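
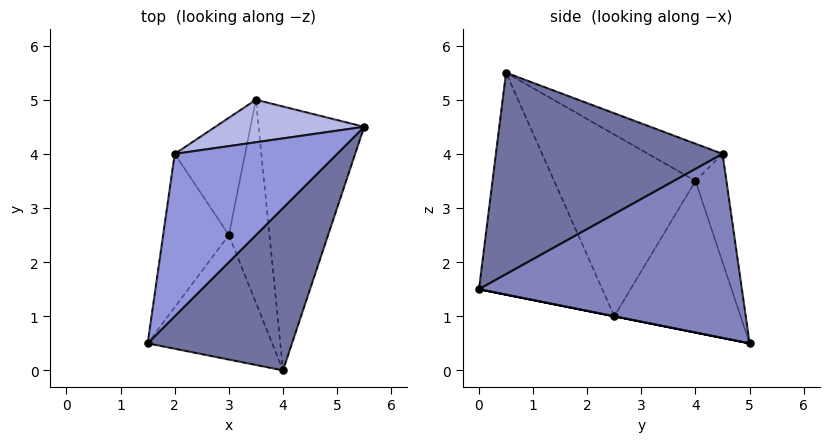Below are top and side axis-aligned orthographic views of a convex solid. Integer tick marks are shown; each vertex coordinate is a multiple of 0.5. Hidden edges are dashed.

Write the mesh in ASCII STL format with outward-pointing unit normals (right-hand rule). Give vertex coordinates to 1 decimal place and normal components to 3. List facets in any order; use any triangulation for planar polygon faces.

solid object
 facet normal 0.699 -0.511 0.501
  outer loop
   vertex 4.0 0.0 1.5
   vertex 5.5 4.5 4.0
   vertex 1.5 0.5 5.5
  endloop
 endfacet
 facet normal 0.867 -0.013 -0.497
  outer loop
   vertex 3.5 5.0 0.5
   vertex 5.5 4.5 4.0
   vertex 4.0 0.0 1.5
  endloop
 endfacet
 facet normal -0.192 0.507 0.840
  outer loop
   vertex 2.0 4.0 3.5
   vertex 1.5 0.5 5.5
   vertex 5.5 4.5 4.0
  endloop
 endfacet
 facet normal -0.170 0.957 0.234
  outer loop
   vertex 2.0 4.0 3.5
   vertex 5.5 4.5 4.0
   vertex 3.5 5.0 0.5
  endloop
 endfacet
 facet normal -0.796 -0.408 -0.447
  outer loop
   vertex 3.0 2.5 1.0
   vertex 4.0 0.0 1.5
   vertex 1.5 0.5 5.5
  endloop
 endfacet
 facet normal 0.000 -0.196 -0.981
  outer loop
   vertex 3.0 2.5 1.0
   vertex 3.5 5.0 0.5
   vertex 4.0 0.0 1.5
  endloop
 endfacet
 facet normal -0.939 -0.060 -0.340
  outer loop
   vertex 3.0 2.5 1.0
   vertex 1.5 0.5 5.5
   vertex 2.0 4.0 3.5
  endloop
 endfacet
 facet normal -0.903 0.097 -0.419
  outer loop
   vertex 3.0 2.5 1.0
   vertex 2.0 4.0 3.5
   vertex 3.5 5.0 0.5
  endloop
 endfacet
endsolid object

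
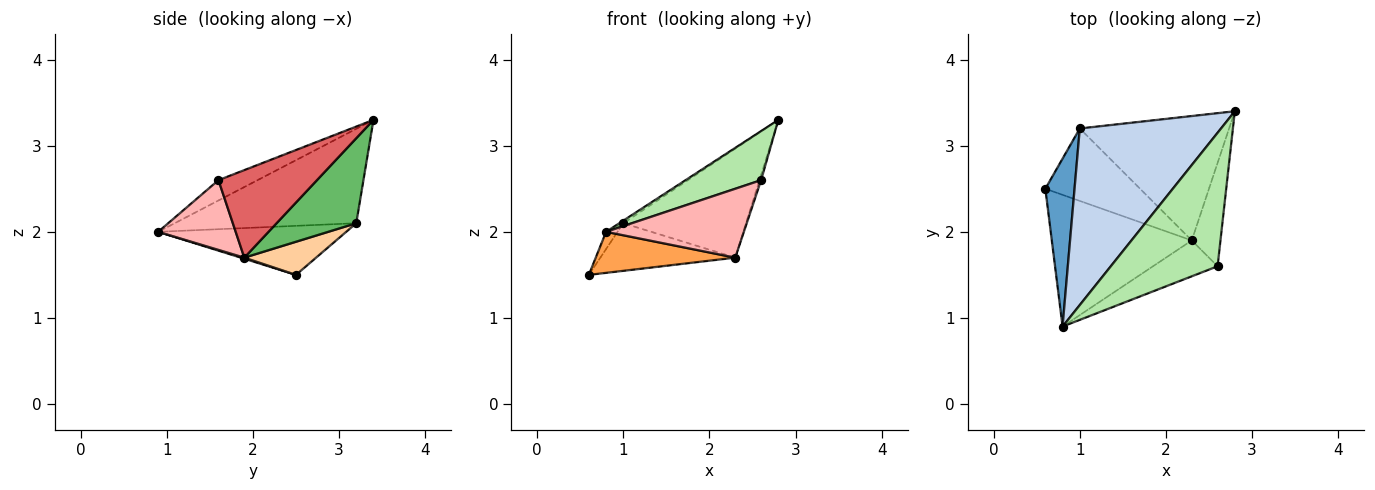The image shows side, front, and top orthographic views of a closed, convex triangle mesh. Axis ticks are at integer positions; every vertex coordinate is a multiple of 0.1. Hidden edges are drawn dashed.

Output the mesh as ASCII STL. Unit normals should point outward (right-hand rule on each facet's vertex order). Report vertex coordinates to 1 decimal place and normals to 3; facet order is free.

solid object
 facet normal -0.858 0.052 0.511
  outer loop
   vertex 1.0 3.2 2.1
   vertex 0.6 2.5 1.5
   vertex 0.8 0.9 2.0
  endloop
 endfacet
 facet normal -0.556 0.012 0.831
  outer loop
   vertex 1.0 3.2 2.1
   vertex 0.8 0.9 2.0
   vertex 2.8 3.4 3.3
  endloop
 endfacet
 facet normal 0.007 -0.297 -0.955
  outer loop
   vertex 2.3 1.9 1.7
   vertex 0.8 0.9 2.0
   vertex 0.6 2.5 1.5
  endloop
 endfacet
 facet normal 0.280 0.527 -0.802
  outer loop
   vertex 2.3 1.9 1.7
   vertex 0.6 2.5 1.5
   vertex 1.0 3.2 2.1
  endloop
 endfacet
 facet normal 0.393 0.606 -0.691
  outer loop
   vertex 2.3 1.9 1.7
   vertex 1.0 3.2 2.1
   vertex 2.8 3.4 3.3
  endloop
 endfacet
 facet normal -0.176 -0.340 0.924
  outer loop
   vertex 2.6 1.6 2.6
   vertex 2.8 3.4 3.3
   vertex 0.8 0.9 2.0
  endloop
 endfacet
 facet normal 0.950 0.016 -0.312
  outer loop
   vertex 2.6 1.6 2.6
   vertex 2.3 1.9 1.7
   vertex 2.8 3.4 3.3
  endloop
 endfacet
 facet normal 0.446 -0.794 -0.413
  outer loop
   vertex 2.6 1.6 2.6
   vertex 0.8 0.9 2.0
   vertex 2.3 1.9 1.7
  endloop
 endfacet
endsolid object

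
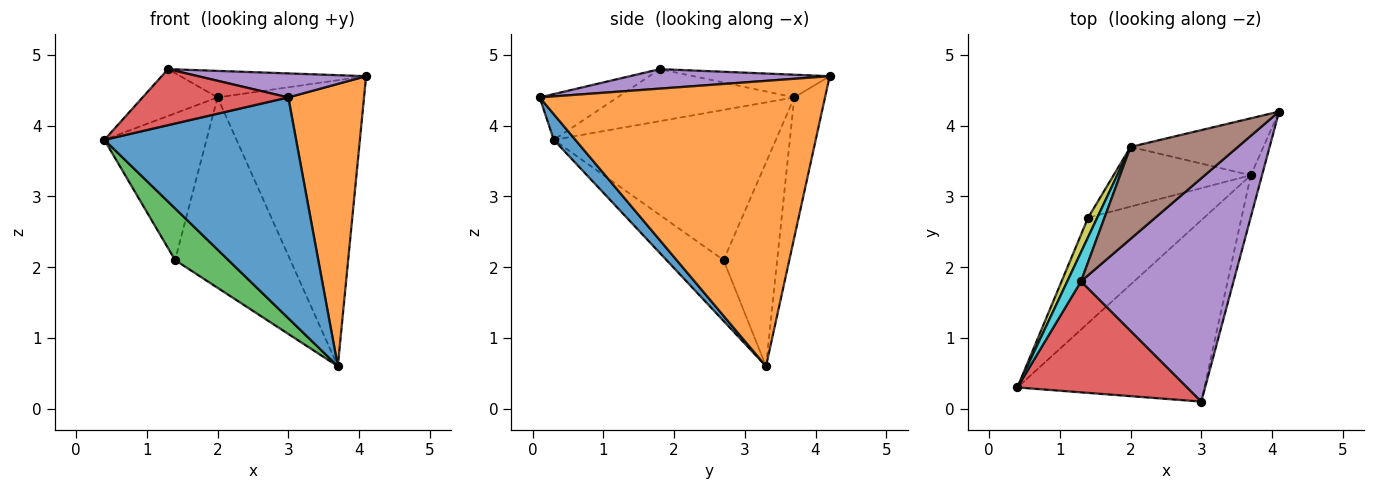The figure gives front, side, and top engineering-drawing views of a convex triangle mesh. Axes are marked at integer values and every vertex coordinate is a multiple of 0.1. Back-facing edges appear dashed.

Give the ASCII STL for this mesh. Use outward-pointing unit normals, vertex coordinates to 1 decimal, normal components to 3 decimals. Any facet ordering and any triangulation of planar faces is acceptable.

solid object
 facet normal 0.087 -0.770 -0.632
  outer loop
   vertex 3.7 3.3 0.6
   vertex 3.0 0.1 4.4
   vertex 0.4 0.3 3.8
  endloop
 endfacet
 facet normal 0.966 -0.256 -0.038
  outer loop
   vertex 3.7 3.3 0.6
   vertex 4.1 4.2 4.7
   vertex 3.0 0.1 4.4
  endloop
 endfacet
 facet normal -0.426 -0.398 -0.812
  outer loop
   vertex 1.4 2.7 2.1
   vertex 3.7 3.3 0.6
   vertex 0.4 0.3 3.8
  endloop
 endfacet
 facet normal -0.234 -0.438 0.868
  outer loop
   vertex 1.3 1.8 4.8
   vertex 0.4 0.3 3.8
   vertex 3.0 0.1 4.4
  endloop
 endfacet
 facet normal 0.126 -0.106 0.986
  outer loop
   vertex 1.3 1.8 4.8
   vertex 3.0 0.1 4.4
   vertex 4.1 4.2 4.7
  endloop
 endfacet
 facet normal -0.199 0.272 0.942
  outer loop
   vertex 2.0 3.7 4.4
   vertex 1.3 1.8 4.8
   vertex 4.1 4.2 4.7
  endloop
 endfacet
 facet normal -0.201 0.961 -0.191
  outer loop
   vertex 2.0 3.7 4.4
   vertex 4.1 4.2 4.7
   vertex 3.7 3.3 0.6
  endloop
 endfacet
 facet normal -0.406 0.872 -0.273
  outer loop
   vertex 2.0 3.7 4.4
   vertex 3.7 3.3 0.6
   vertex 1.4 2.7 2.1
  endloop
 endfacet
 facet normal -0.907 0.417 0.055
  outer loop
   vertex 2.0 3.7 4.4
   vertex 1.4 2.7 2.1
   vertex 0.4 0.3 3.8
  endloop
 endfacet
 facet normal -0.895 0.379 0.236
  outer loop
   vertex 2.0 3.7 4.4
   vertex 0.4 0.3 3.8
   vertex 1.3 1.8 4.8
  endloop
 endfacet
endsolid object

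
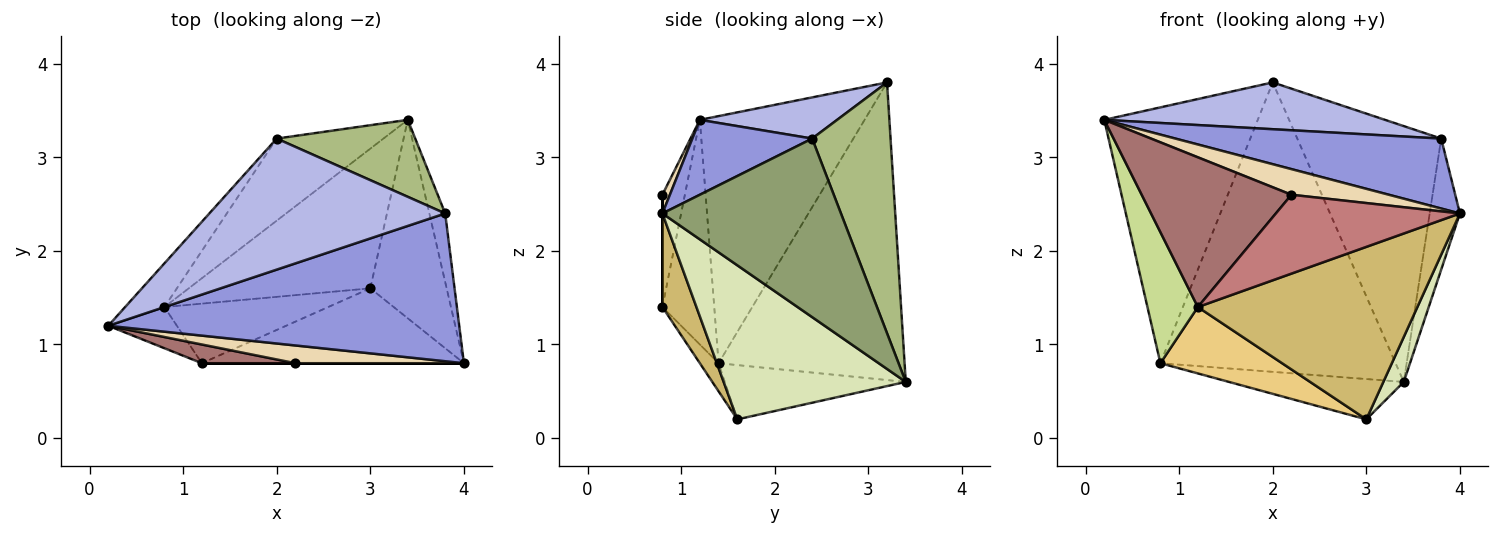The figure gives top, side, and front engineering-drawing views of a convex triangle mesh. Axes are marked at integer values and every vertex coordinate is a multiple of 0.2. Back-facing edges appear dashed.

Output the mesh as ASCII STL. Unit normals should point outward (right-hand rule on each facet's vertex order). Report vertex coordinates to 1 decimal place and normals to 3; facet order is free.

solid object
 facet normal -0.727 0.677 -0.116
  outer loop
   vertex 0.8 1.4 0.8
   vertex 0.2 1.2 3.4
   vertex 2.0 3.2 3.8
  endloop
 endfacet
 facet normal -0.606 0.766 -0.217
  outer loop
   vertex 0.8 1.4 0.8
   vertex 2.0 3.2 3.8
   vertex 3.4 3.4 0.6
  endloop
 endfacet
 facet normal 0.189 -0.420 0.888
  outer loop
   vertex 3.8 2.4 3.2
   vertex 0.2 1.2 3.4
   vertex 4.0 0.8 2.4
  endloop
 endfacet
 facet normal 0.162 -0.332 0.929
  outer loop
   vertex 3.8 2.4 3.2
   vertex 2.0 3.2 3.8
   vertex 0.2 1.2 3.4
  endloop
 endfacet
 facet normal 0.982 0.166 -0.087
  outer loop
   vertex 3.8 2.4 3.2
   vertex 4.0 0.8 2.4
   vertex 3.4 3.4 0.6
  endloop
 endfacet
 facet normal 0.462 0.849 0.255
  outer loop
   vertex 3.8 2.4 3.2
   vertex 3.4 3.4 0.6
   vertex 2.0 3.2 3.8
  endloop
 endfacet
 facet normal -0.700 -0.681 -0.214
  outer loop
   vertex 1.2 0.8 1.4
   vertex 0.2 1.2 3.4
   vertex 0.8 1.4 0.8
  endloop
 endfacet
 facet normal 0.892 -0.100 -0.442
  outer loop
   vertex 3.0 1.6 0.2
   vertex 3.4 3.4 0.6
   vertex 4.0 0.8 2.4
  endloop
 endfacet
 facet normal -0.276 0.267 -0.923
  outer loop
   vertex 3.0 1.6 0.2
   vertex 0.8 1.4 0.8
   vertex 3.4 3.4 0.6
  endloop
 endfacet
 facet normal 0.141 -0.908 -0.394
  outer loop
   vertex 3.0 1.6 0.2
   vertex 4.0 0.8 2.4
   vertex 1.2 0.8 1.4
  endloop
 endfacet
 facet normal -0.114 -0.739 -0.664
  outer loop
   vertex 3.0 1.6 0.2
   vertex 1.2 0.8 1.4
   vertex 0.8 1.4 0.8
  endloop
 endfacet
 facet normal 0.063 -0.821 0.568
  outer loop
   vertex 2.2 0.8 2.6
   vertex 4.0 0.8 2.4
   vertex 0.2 1.2 3.4
  endloop
 endfacet
 facet normal -0.147 -0.981 0.123
  outer loop
   vertex 2.2 0.8 2.6
   vertex 0.2 1.2 3.4
   vertex 1.2 0.8 1.4
  endloop
 endfacet
 facet normal 0.000 -1.000 0.000
  outer loop
   vertex 2.2 0.8 2.6
   vertex 1.2 0.8 1.4
   vertex 4.0 0.8 2.4
  endloop
 endfacet
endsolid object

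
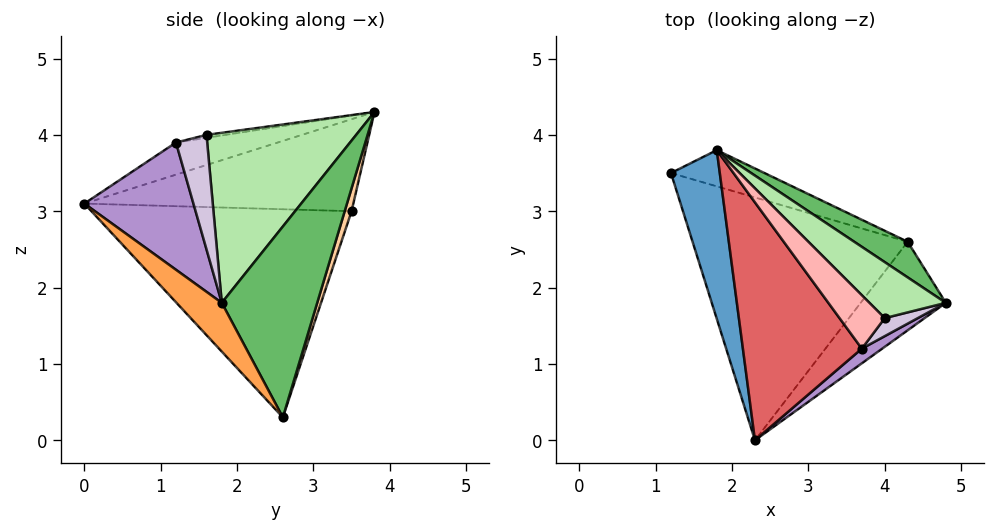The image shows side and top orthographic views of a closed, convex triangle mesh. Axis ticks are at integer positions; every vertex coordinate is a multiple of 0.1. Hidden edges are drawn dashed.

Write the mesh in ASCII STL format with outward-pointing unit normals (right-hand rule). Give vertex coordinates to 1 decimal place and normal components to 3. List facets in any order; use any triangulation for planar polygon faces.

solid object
 facet normal -0.854 -0.255 0.453
  outer loop
   vertex 1.8 3.8 4.3
   vertex 1.2 3.5 3.0
   vertex 2.3 0.0 3.1
  endloop
 endfacet
 facet normal -0.676 -0.233 -0.699
  outer loop
   vertex 4.3 2.6 0.3
   vertex 2.3 0.0 3.1
   vertex 1.2 3.5 3.0
  endloop
 endfacet
 facet normal 0.300 -0.796 -0.525
  outer loop
   vertex 4.3 2.6 0.3
   vertex 4.8 1.8 1.8
   vertex 2.3 0.0 3.1
  endloop
 endfacet
 facet normal 0.062 0.966 -0.251
  outer loop
   vertex 4.3 2.6 0.3
   vertex 1.2 3.5 3.0
   vertex 1.8 3.8 4.3
  endloop
 endfacet
 facet normal 0.645 0.742 0.181
  outer loop
   vertex 4.3 2.6 0.3
   vertex 1.8 3.8 4.3
   vertex 4.8 1.8 1.8
  endloop
 endfacet
 facet normal 0.693 0.650 0.311
  outer loop
   vertex 4.0 1.6 4.0
   vertex 4.8 1.8 1.8
   vertex 1.8 3.8 4.3
  endloop
 endfacet
 facet normal -0.247 -0.321 0.914
  outer loop
   vertex 3.7 1.2 3.9
   vertex 1.8 3.8 4.3
   vertex 2.3 0.0 3.1
  endloop
 endfacet
 facet normal -0.064 -0.197 0.978
  outer loop
   vertex 3.7 1.2 3.9
   vertex 4.0 1.6 4.0
   vertex 1.8 3.8 4.3
  endloop
 endfacet
 facet normal 0.615 -0.783 0.098
  outer loop
   vertex 3.7 1.2 3.9
   vertex 2.3 0.0 3.1
   vertex 4.8 1.8 1.8
  endloop
 endfacet
 facet normal 0.754 -0.620 0.218
  outer loop
   vertex 3.7 1.2 3.9
   vertex 4.8 1.8 1.8
   vertex 4.0 1.6 4.0
  endloop
 endfacet
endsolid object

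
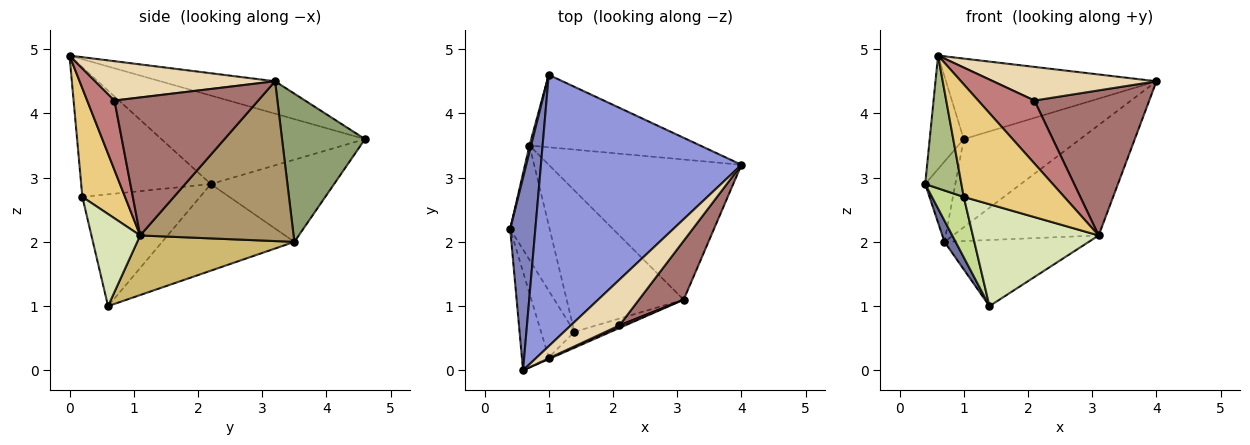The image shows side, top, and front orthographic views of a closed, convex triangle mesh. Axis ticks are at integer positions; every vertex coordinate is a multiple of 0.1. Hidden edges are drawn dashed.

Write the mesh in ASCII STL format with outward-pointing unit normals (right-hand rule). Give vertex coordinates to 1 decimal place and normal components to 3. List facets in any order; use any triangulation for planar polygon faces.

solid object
 facet normal -0.907 -0.077 -0.413
  outer loop
   vertex 0.7 3.5 2.0
   vertex 1.4 0.6 1.0
   vertex 0.4 2.2 2.9
  endloop
 endfacet
 facet normal -0.950 0.159 0.270
  outer loop
   vertex 1.0 4.6 3.6
   vertex 0.4 2.2 2.9
   vertex 0.6 0.0 4.9
  endloop
 endfacet
 facet normal -0.153 0.281 0.947
  outer loop
   vertex 1.0 4.6 3.6
   vertex 0.6 0.0 4.9
   vertex 4.0 3.2 4.5
  endloop
 endfacet
 facet normal -0.971 0.237 0.019
  outer loop
   vertex 1.0 4.6 3.6
   vertex 0.7 3.5 2.0
   vertex 0.4 2.2 2.9
  endloop
 endfacet
 facet normal 0.483 0.677 -0.556
  outer loop
   vertex 1.0 4.6 3.6
   vertex 4.0 3.2 4.5
   vertex 0.7 3.5 2.0
  endloop
 endfacet
 facet normal -0.945 -0.264 -0.196
  outer loop
   vertex 1.0 0.2 2.7
   vertex 0.6 0.0 4.9
   vertex 0.4 2.2 2.9
  endloop
 endfacet
 facet normal -0.928 -0.251 -0.277
  outer loop
   vertex 1.0 0.2 2.7
   vertex 0.4 2.2 2.9
   vertex 1.4 0.6 1.0
  endloop
 endfacet
 facet normal 0.358 -0.924 -0.133
  outer loop
   vertex 3.1 1.1 2.1
   vertex 1.0 0.2 2.7
   vertex 1.4 0.6 1.0
  endloop
 endfacet
 facet normal 0.546 0.518 -0.658
  outer loop
   vertex 3.1 1.1 2.1
   vertex 0.7 3.5 2.0
   vertex 4.0 3.2 4.5
  endloop
 endfacet
 facet normal 0.419 0.385 -0.822
  outer loop
   vertex 3.1 1.1 2.1
   vertex 1.4 0.6 1.0
   vertex 0.7 3.5 2.0
  endloop
 endfacet
 facet normal 0.391 -0.920 -0.013
  outer loop
   vertex 3.1 1.1 2.1
   vertex 0.6 0.0 4.9
   vertex 1.0 0.2 2.7
  endloop
 endfacet
 facet normal 0.546 -0.496 0.675
  outer loop
   vertex 2.1 0.7 4.2
   vertex 4.0 3.2 4.5
   vertex 0.6 0.0 4.9
  endloop
 endfacet
 facet normal 0.757 -0.605 0.245
  outer loop
   vertex 2.1 0.7 4.2
   vertex 3.1 1.1 2.1
   vertex 4.0 3.2 4.5
  endloop
 endfacet
 facet normal 0.437 -0.899 0.037
  outer loop
   vertex 2.1 0.7 4.2
   vertex 0.6 0.0 4.9
   vertex 3.1 1.1 2.1
  endloop
 endfacet
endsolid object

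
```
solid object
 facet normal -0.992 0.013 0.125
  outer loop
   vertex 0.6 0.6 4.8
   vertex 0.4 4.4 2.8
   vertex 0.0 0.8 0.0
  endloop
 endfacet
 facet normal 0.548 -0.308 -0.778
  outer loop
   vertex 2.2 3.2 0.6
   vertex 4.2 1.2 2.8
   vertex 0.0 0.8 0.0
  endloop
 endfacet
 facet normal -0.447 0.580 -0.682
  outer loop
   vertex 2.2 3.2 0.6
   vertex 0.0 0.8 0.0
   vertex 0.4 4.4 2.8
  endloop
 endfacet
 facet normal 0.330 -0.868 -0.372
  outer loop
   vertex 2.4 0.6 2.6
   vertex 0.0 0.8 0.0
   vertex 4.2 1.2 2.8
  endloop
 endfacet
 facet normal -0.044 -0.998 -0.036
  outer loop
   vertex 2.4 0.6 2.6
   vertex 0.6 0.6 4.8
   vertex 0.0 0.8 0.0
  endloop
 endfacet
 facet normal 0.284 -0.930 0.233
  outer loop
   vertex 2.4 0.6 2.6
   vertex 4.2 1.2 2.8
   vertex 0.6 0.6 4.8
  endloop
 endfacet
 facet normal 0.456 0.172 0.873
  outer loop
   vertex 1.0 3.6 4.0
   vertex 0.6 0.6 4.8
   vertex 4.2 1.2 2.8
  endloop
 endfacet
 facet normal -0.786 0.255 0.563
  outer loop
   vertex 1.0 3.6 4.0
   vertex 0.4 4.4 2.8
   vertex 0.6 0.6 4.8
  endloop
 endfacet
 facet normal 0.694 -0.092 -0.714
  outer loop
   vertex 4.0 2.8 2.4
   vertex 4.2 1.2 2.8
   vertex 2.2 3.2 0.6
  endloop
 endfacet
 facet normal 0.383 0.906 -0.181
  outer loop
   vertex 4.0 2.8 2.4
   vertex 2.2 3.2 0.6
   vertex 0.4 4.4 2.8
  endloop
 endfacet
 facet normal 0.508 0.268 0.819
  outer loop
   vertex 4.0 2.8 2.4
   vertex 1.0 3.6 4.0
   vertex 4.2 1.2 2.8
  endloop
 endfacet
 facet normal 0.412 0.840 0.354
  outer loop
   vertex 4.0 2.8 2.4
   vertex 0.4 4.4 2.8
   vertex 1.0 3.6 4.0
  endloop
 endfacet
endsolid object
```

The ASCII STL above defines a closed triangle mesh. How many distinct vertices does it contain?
8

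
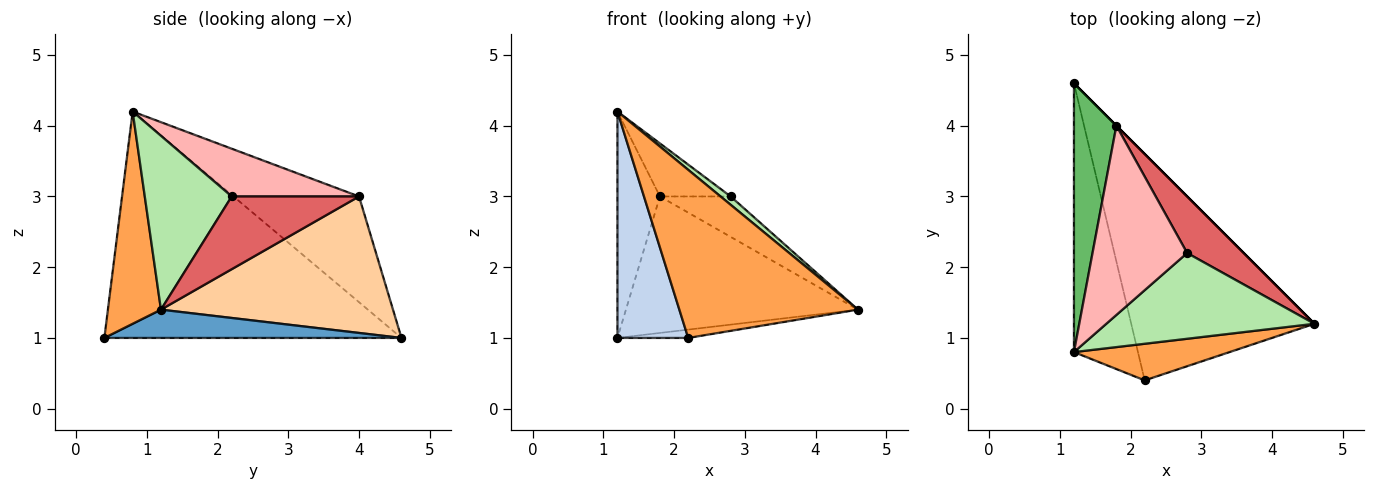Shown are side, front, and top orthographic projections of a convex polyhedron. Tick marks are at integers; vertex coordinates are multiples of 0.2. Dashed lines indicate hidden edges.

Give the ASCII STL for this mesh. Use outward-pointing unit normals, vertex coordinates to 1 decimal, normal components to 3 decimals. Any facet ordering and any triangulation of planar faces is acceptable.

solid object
 facet normal 0.153 0.036 -0.988
  outer loop
   vertex 2.2 0.4 1.0
   vertex 1.2 4.6 1.0
   vertex 4.6 1.2 1.4
  endloop
 endfacet
 facet normal -0.938 -0.223 -0.265
  outer loop
   vertex 2.2 0.4 1.0
   vertex 1.2 0.8 4.2
   vertex 1.2 4.6 1.0
  endloop
 endfacet
 facet normal 0.279 -0.938 0.204
  outer loop
   vertex 2.2 0.4 1.0
   vertex 4.6 1.2 1.4
   vertex 1.2 0.8 4.2
  endloop
 endfacet
 facet normal 0.707 0.707 0.000
  outer loop
   vertex 1.8 4.0 3.0
   vertex 4.6 1.2 1.4
   vertex 1.2 4.6 1.0
  endloop
 endfacet
 facet normal -0.885 0.299 0.355
  outer loop
   vertex 1.8 4.0 3.0
   vertex 1.2 4.6 1.0
   vertex 1.2 0.8 4.2
  endloop
 endfacet
 facet normal 0.639 -0.074 0.765
  outer loop
   vertex 2.8 2.2 3.0
   vertex 1.2 0.8 4.2
   vertex 4.6 1.2 1.4
  endloop
 endfacet
 facet normal 0.723 0.402 0.562
  outer loop
   vertex 2.8 2.2 3.0
   vertex 4.6 1.2 1.4
   vertex 1.8 4.0 3.0
  endloop
 endfacet
 facet normal 0.437 0.243 0.866
  outer loop
   vertex 2.8 2.2 3.0
   vertex 1.8 4.0 3.0
   vertex 1.2 0.8 4.2
  endloop
 endfacet
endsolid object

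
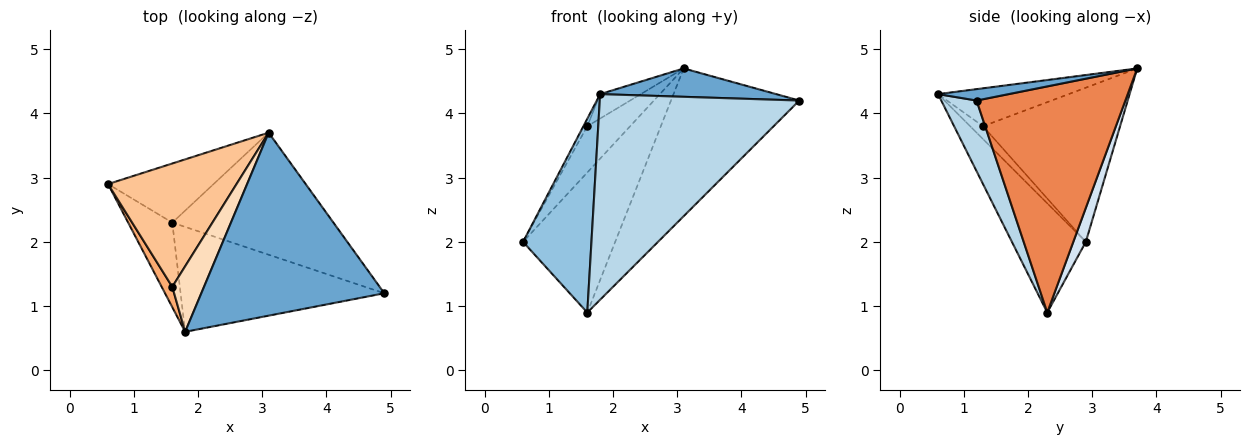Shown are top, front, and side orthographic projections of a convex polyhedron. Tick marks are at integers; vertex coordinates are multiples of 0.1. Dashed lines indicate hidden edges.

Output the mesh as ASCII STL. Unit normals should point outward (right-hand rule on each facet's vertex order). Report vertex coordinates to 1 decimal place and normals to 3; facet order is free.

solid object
 facet normal 0.061 -0.153 0.986
  outer loop
   vertex 3.1 3.7 4.7
   vertex 1.8 0.6 4.3
   vertex 4.9 1.2 4.2
  endloop
 endfacet
 facet normal -0.704 -0.651 -0.284
  outer loop
   vertex 1.6 2.3 0.9
   vertex 1.8 0.6 4.3
   vertex 0.6 2.9 2.0
  endloop
 endfacet
 facet normal 0.156 -0.880 -0.449
  outer loop
   vertex 1.6 2.3 0.9
   vertex 4.9 1.2 4.2
   vertex 1.8 0.6 4.3
  endloop
 endfacet
 facet normal 0.124 0.914 -0.386
  outer loop
   vertex 1.6 2.3 0.9
   vertex 0.6 2.9 2.0
   vertex 3.1 3.7 4.7
  endloop
 endfacet
 facet normal 0.666 0.575 -0.475
  outer loop
   vertex 1.6 2.3 0.9
   vertex 3.1 3.7 4.7
   vertex 4.9 1.2 4.2
  endloop
 endfacet
 facet normal -0.751 0.228 0.620
  outer loop
   vertex 1.6 1.3 3.8
   vertex 0.6 2.9 2.0
   vertex 1.8 0.6 4.3
  endloop
 endfacet
 facet normal -0.747 0.233 0.622
  outer loop
   vertex 1.6 1.3 3.8
   vertex 3.1 3.7 4.7
   vertex 0.6 2.9 2.0
  endloop
 endfacet
 facet normal -0.746 0.232 0.624
  outer loop
   vertex 1.6 1.3 3.8
   vertex 1.8 0.6 4.3
   vertex 3.1 3.7 4.7
  endloop
 endfacet
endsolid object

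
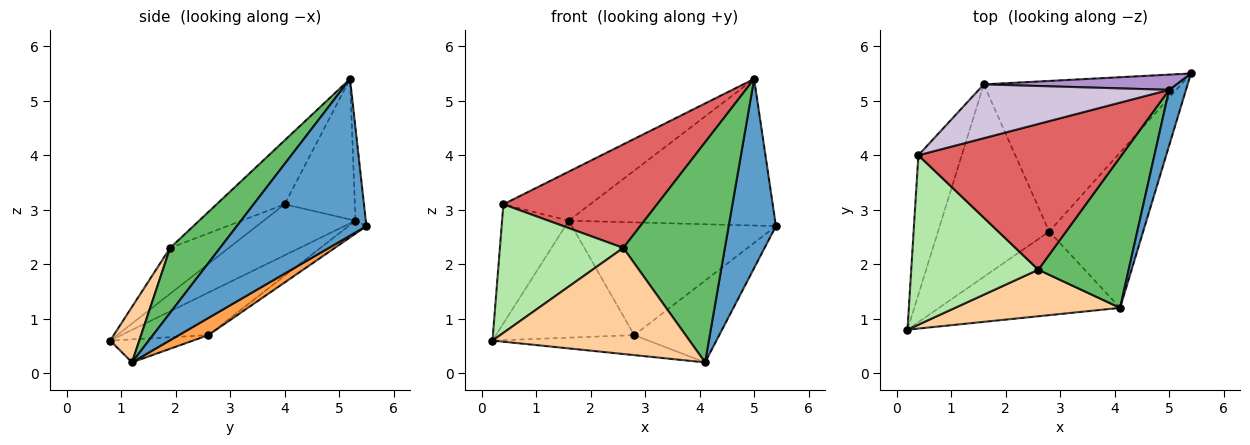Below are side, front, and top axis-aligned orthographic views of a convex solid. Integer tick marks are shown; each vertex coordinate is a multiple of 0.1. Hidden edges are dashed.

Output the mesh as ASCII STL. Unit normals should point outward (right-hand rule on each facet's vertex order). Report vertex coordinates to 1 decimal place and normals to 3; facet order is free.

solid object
 facet normal 0.935 -0.341 0.101
  outer loop
   vertex 5.0 5.2 5.4
   vertex 4.1 1.2 0.2
   vertex 5.4 5.5 2.7
  endloop
 endfacet
 facet normal -0.123 0.231 -0.965
  outer loop
   vertex 2.8 2.6 0.7
   vertex 4.1 1.2 0.2
   vertex 0.2 0.8 0.6
  endloop
 endfacet
 facet normal 0.159 0.460 -0.874
  outer loop
   vertex 2.8 2.6 0.7
   vertex 5.4 5.5 2.7
   vertex 4.1 1.2 0.2
  endloop
 endfacet
 facet normal 0.134 -0.907 0.398
  outer loop
   vertex 2.6 1.9 2.3
   vertex 0.2 0.8 0.6
   vertex 4.1 1.2 0.2
  endloop
 endfacet
 facet normal 0.376 -0.765 0.523
  outer loop
   vertex 2.6 1.9 2.3
   vertex 4.1 1.2 0.2
   vertex 5.0 5.2 5.4
  endloop
 endfacet
 facet normal -0.276 -0.581 0.766
  outer loop
   vertex 2.6 1.9 2.3
   vertex 0.4 4.0 3.1
   vertex 0.2 0.8 0.6
  endloop
 endfacet
 facet normal -0.248 -0.561 0.790
  outer loop
   vertex 2.6 1.9 2.3
   vertex 5.0 5.2 5.4
   vertex 0.4 4.0 3.1
  endloop
 endfacet
 facet normal -0.053 0.598 -0.799
  outer loop
   vertex 1.6 5.3 2.8
   vertex 5.4 5.5 2.7
   vertex 2.8 2.6 0.7
  endloop
 endfacet
 facet normal -0.050 0.993 0.103
  outer loop
   vertex 1.6 5.3 2.8
   vertex 5.0 5.2 5.4
   vertex 5.4 5.5 2.7
  endloop
 endfacet
 facet normal -0.479 0.592 0.649
  outer loop
   vertex 1.6 5.3 2.8
   vertex 0.4 4.0 3.1
   vertex 5.0 5.2 5.4
  endloop
 endfacet
 facet normal -0.666 0.484 -0.567
  outer loop
   vertex 1.6 5.3 2.8
   vertex 0.2 0.8 0.6
   vertex 0.4 4.0 3.1
  endloop
 endfacet
 facet normal -0.311 0.494 -0.812
  outer loop
   vertex 1.6 5.3 2.8
   vertex 2.8 2.6 0.7
   vertex 0.2 0.8 0.6
  endloop
 endfacet
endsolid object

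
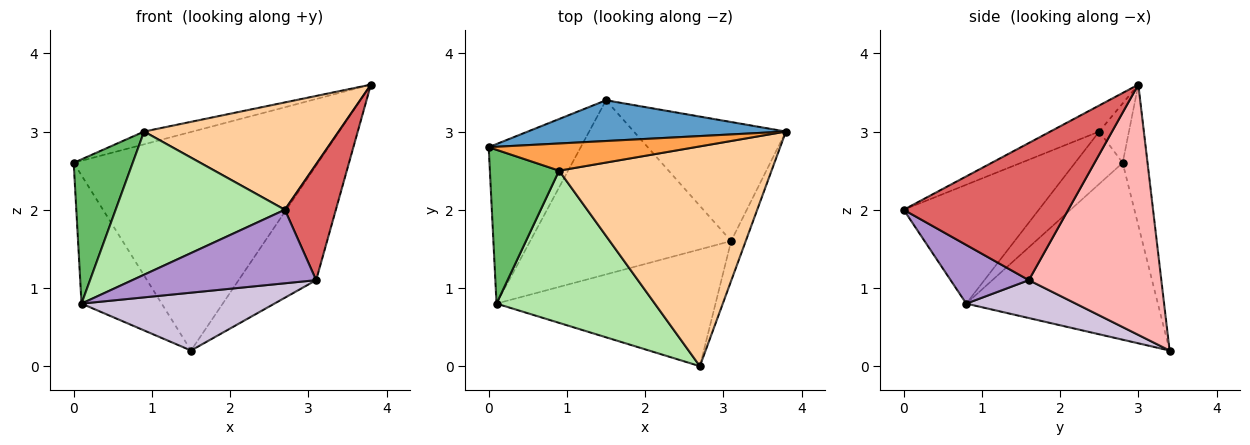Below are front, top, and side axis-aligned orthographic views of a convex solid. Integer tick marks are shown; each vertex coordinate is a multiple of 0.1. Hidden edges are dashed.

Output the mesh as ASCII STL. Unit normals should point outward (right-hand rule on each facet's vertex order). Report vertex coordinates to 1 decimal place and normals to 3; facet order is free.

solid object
 facet normal -0.099 0.978 0.182
  outer loop
   vertex 1.5 3.4 0.2
   vertex 0.0 2.8 2.6
   vertex 3.8 3.0 3.6
  endloop
 endfacet
 facet normal -0.832 0.348 -0.433
  outer loop
   vertex 0.1 0.8 0.8
   vertex 0.0 2.8 2.6
   vertex 1.5 3.4 0.2
  endloop
 endfacet
 facet normal -0.252 0.411 0.876
  outer loop
   vertex 0.9 2.5 3.0
   vertex 3.8 3.0 3.6
   vertex 0.0 2.8 2.6
  endloop
 endfacet
 facet normal -0.110 -0.436 0.893
  outer loop
   vertex 0.9 2.5 3.0
   vertex 2.7 0.0 2.0
   vertex 3.8 3.0 3.6
  endloop
 endfacet
 facet normal -0.483 -0.599 0.639
  outer loop
   vertex 0.9 2.5 3.0
   vertex 0.0 2.8 2.6
   vertex 0.1 0.8 0.8
  endloop
 endfacet
 facet normal -0.480 -0.601 0.639
  outer loop
   vertex 0.9 2.5 3.0
   vertex 0.1 0.8 0.8
   vertex 2.7 0.0 2.0
  endloop
 endfacet
 facet normal 0.950 -0.294 -0.101
  outer loop
   vertex 3.1 1.6 1.1
   vertex 3.8 3.0 3.6
   vertex 2.7 0.0 2.0
  endloop
 endfacet
 facet normal 0.764 0.447 -0.464
  outer loop
   vertex 3.1 1.6 1.1
   vertex 1.5 3.4 0.2
   vertex 3.8 3.0 3.6
  endloop
 endfacet
 facet normal 0.221 -0.520 -0.825
  outer loop
   vertex 3.1 1.6 1.1
   vertex 2.7 0.0 2.0
   vertex 0.1 0.8 0.8
  endloop
 endfacet
 facet normal 0.176 -0.310 -0.934
  outer loop
   vertex 3.1 1.6 1.1
   vertex 0.1 0.8 0.8
   vertex 1.5 3.4 0.2
  endloop
 endfacet
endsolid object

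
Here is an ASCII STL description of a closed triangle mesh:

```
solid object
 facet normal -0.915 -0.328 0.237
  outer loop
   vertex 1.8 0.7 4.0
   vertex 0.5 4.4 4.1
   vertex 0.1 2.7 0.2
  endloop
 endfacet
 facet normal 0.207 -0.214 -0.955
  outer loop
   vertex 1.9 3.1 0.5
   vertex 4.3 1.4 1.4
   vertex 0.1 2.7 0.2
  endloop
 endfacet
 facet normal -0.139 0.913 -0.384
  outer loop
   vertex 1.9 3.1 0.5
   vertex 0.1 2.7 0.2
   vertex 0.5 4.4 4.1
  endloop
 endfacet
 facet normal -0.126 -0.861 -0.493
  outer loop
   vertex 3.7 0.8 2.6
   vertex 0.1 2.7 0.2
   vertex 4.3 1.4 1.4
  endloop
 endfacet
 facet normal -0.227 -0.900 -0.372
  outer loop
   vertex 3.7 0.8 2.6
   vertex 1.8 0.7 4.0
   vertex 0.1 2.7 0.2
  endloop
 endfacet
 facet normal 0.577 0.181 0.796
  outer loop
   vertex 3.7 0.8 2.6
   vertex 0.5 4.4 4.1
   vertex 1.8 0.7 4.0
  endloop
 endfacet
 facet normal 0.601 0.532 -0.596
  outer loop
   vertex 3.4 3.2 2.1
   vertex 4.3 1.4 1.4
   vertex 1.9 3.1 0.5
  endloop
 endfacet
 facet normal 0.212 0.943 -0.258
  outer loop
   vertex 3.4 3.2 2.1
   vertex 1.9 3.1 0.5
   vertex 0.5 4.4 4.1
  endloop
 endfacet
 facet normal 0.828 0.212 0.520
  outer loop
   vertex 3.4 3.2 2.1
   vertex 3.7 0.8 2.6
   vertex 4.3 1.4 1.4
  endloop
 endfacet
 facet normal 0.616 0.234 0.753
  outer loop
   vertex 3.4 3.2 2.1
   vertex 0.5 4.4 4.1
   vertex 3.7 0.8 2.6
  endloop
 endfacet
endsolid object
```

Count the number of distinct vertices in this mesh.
7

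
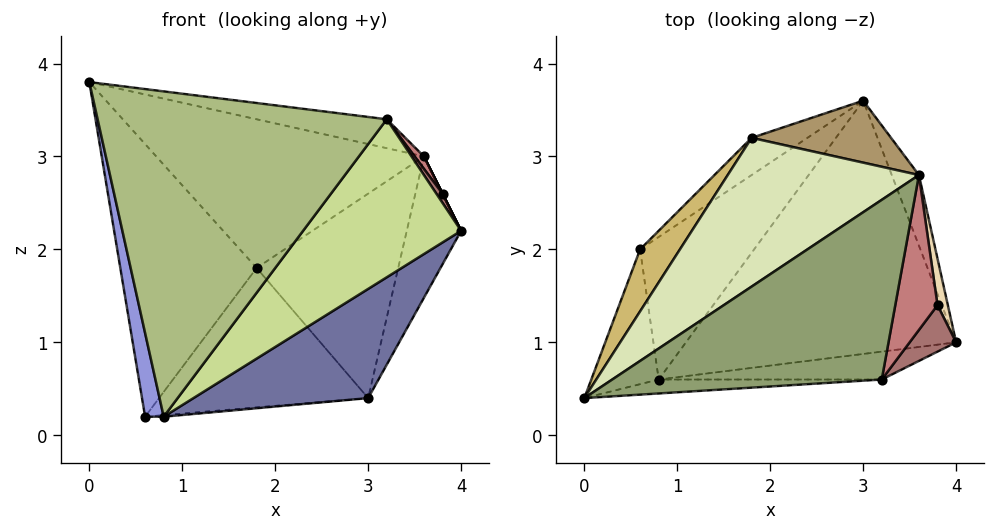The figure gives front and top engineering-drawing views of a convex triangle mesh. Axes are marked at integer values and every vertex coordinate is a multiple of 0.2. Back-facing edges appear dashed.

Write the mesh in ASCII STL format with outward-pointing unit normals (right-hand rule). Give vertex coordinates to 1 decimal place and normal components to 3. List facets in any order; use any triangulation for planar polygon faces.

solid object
 facet normal 0.529 -0.336 -0.779
  outer loop
   vertex 0.8 0.6 0.2
   vertex 3.0 3.6 0.4
   vertex 4.0 1.0 2.2
  endloop
 endfacet
 facet normal 0.953 0.272 -0.136
  outer loop
   vertex 3.6 2.8 3.0
   vertex 4.0 1.0 2.2
   vertex 3.0 3.6 0.4
  endloop
 endfacet
 facet normal -0.965 -0.138 -0.222
  outer loop
   vertex 0.6 2.0 0.2
   vertex 0.8 0.6 0.2
   vertex 0.0 0.4 3.8
  endloop
 endfacet
 facet normal 0.076 0.011 -0.997
  outer loop
   vertex 0.6 2.0 0.2
   vertex 3.0 3.6 0.4
   vertex 0.8 0.6 0.2
  endloop
 endfacet
 facet normal 0.113 0.158 0.981
  outer loop
   vertex 3.2 0.6 3.4
   vertex 3.6 2.8 3.0
   vertex 0.0 0.4 3.8
  endloop
 endfacet
 facet normal 0.057 -0.997 -0.043
  outer loop
   vertex 3.2 0.6 3.4
   vertex 0.0 0.4 3.8
   vertex 0.8 0.6 0.2
  endloop
 endfacet
 facet normal 0.226 -0.959 -0.169
  outer loop
   vertex 3.2 0.6 3.4
   vertex 0.8 0.6 0.2
   vertex 4.0 1.0 2.2
  endloop
 endfacet
 facet normal -0.300 0.675 0.675
  outer loop
   vertex 1.8 3.2 1.8
   vertex 0.0 0.4 3.8
   vertex 3.6 2.8 3.0
  endloop
 endfacet
 facet normal 0.019 0.957 0.290
  outer loop
   vertex 1.8 3.2 1.8
   vertex 3.6 2.8 3.0
   vertex 3.0 3.6 0.4
  endloop
 endfacet
 facet normal -0.786 0.603 0.137
  outer loop
   vertex 1.8 3.2 1.8
   vertex 0.6 2.0 0.2
   vertex 0.0 0.4 3.8
  endloop
 endfacet
 facet normal -0.529 0.820 -0.219
  outer loop
   vertex 1.8 3.2 1.8
   vertex 3.0 3.6 0.4
   vertex 0.6 2.0 0.2
  endloop
 endfacet
 facet normal 0.894 0.000 0.447
  outer loop
   vertex 3.8 1.4 2.6
   vertex 4.0 1.0 2.2
   vertex 3.6 2.8 3.0
  endloop
 endfacet
 facet normal 0.843 -0.105 0.527
  outer loop
   vertex 3.8 1.4 2.6
   vertex 3.2 0.6 3.4
   vertex 4.0 1.0 2.2
  endloop
 endfacet
 facet normal 0.821 -0.046 0.570
  outer loop
   vertex 3.8 1.4 2.6
   vertex 3.6 2.8 3.0
   vertex 3.2 0.6 3.4
  endloop
 endfacet
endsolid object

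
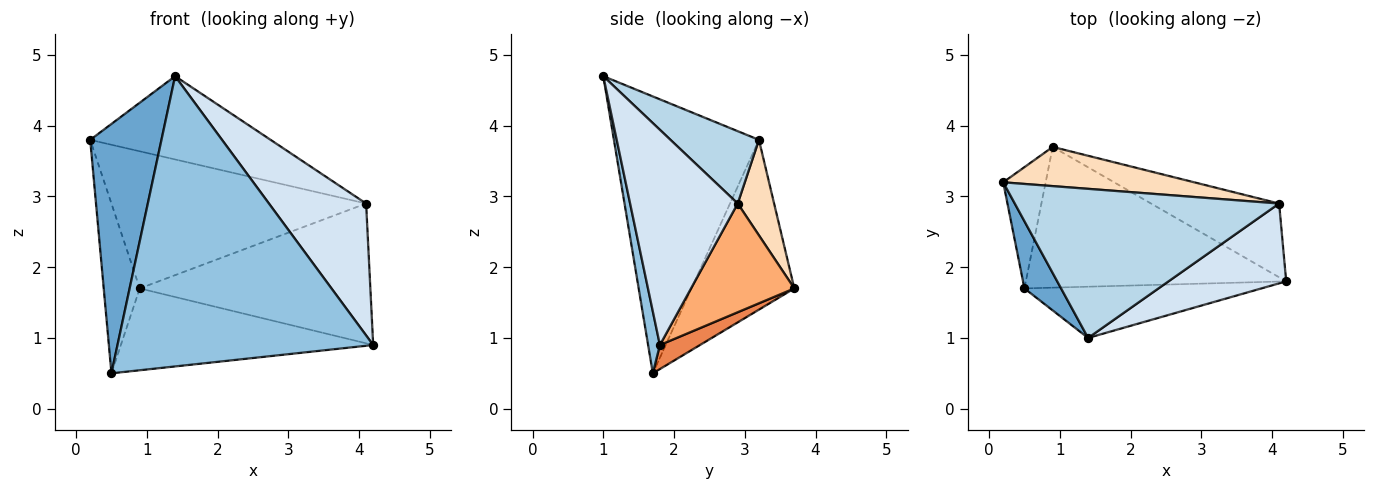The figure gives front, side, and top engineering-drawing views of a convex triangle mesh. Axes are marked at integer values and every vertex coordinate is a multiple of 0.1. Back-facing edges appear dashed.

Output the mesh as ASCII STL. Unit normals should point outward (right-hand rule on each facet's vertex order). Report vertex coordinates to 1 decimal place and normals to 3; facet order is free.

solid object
 facet normal -0.891 -0.438 0.118
  outer loop
   vertex 0.5 1.7 0.5
   vertex 1.4 1.0 4.7
   vertex 0.2 3.2 3.8
  endloop
 endfacet
 facet normal 0.045 -0.984 -0.174
  outer loop
   vertex 0.5 1.7 0.5
   vertex 4.2 1.8 0.9
   vertex 1.4 1.0 4.7
  endloop
 endfacet
 facet normal 0.232 0.474 0.849
  outer loop
   vertex 4.1 2.9 2.9
   vertex 0.2 3.2 3.8
   vertex 1.4 1.0 4.7
  endloop
 endfacet
 facet normal 0.688 -0.621 0.376
  outer loop
   vertex 4.1 2.9 2.9
   vertex 1.4 1.0 4.7
   vertex 4.2 1.8 0.9
  endloop
 endfacet
 facet normal 0.080 0.501 -0.862
  outer loop
   vertex 0.9 3.7 1.7
   vertex 4.2 1.8 0.9
   vertex 0.5 1.7 0.5
  endloop
 endfacet
 facet normal 0.368 0.822 -0.434
  outer loop
   vertex 0.9 3.7 1.7
   vertex 4.1 2.9 2.9
   vertex 4.2 1.8 0.9
  endloop
 endfacet
 facet normal -0.919 0.322 -0.230
  outer loop
   vertex 0.9 3.7 1.7
   vertex 0.5 1.7 0.5
   vertex 0.2 3.2 3.8
  endloop
 endfacet
 facet normal 0.136 0.953 0.272
  outer loop
   vertex 0.9 3.7 1.7
   vertex 0.2 3.2 3.8
   vertex 4.1 2.9 2.9
  endloop
 endfacet
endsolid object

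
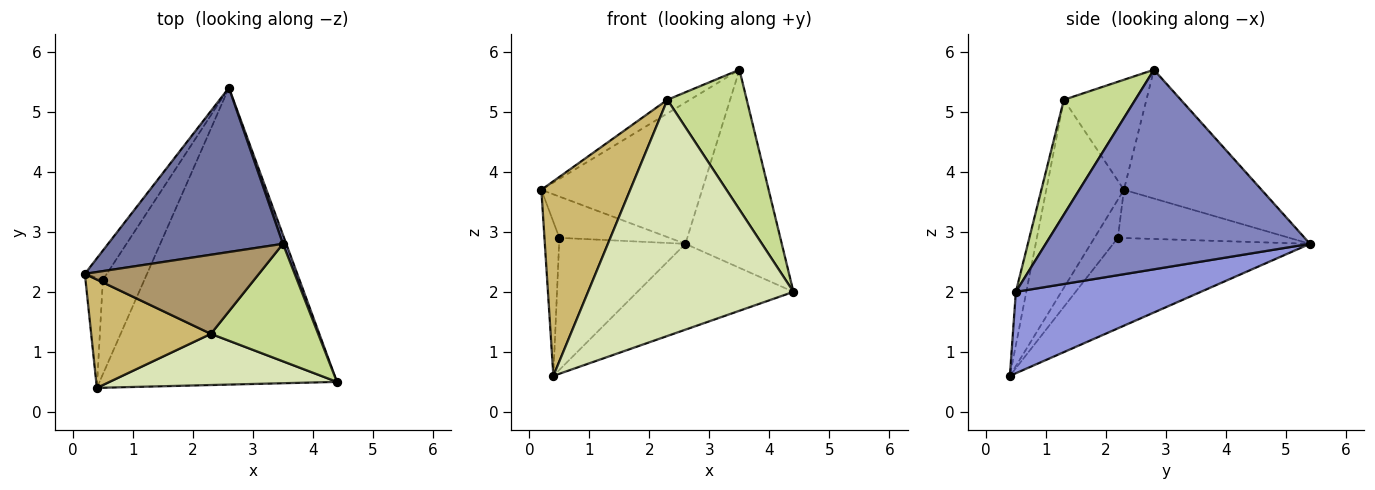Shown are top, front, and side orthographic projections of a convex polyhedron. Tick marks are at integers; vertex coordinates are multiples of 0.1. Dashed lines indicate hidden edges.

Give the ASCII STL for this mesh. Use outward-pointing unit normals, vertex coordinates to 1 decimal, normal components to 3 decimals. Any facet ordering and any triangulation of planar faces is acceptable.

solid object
 facet normal -0.487 0.570 0.662
  outer loop
   vertex 3.5 2.8 5.7
   vertex 2.6 5.4 2.8
   vertex 0.2 2.3 3.7
  endloop
 endfacet
 facet normal 0.939 0.343 0.016
  outer loop
   vertex 3.5 2.8 5.7
   vertex 4.4 0.5 2.0
   vertex 2.6 5.4 2.8
  endloop
 endfacet
 facet normal 0.313 0.264 -0.912
  outer loop
   vertex 0.4 0.4 0.6
   vertex 2.6 5.4 2.8
   vertex 4.4 0.5 2.0
  endloop
 endfacet
 facet normal -0.786 0.505 -0.358
  outer loop
   vertex 0.5 2.2 2.9
   vertex 0.2 2.3 3.7
   vertex 2.6 5.4 2.8
  endloop
 endfacet
 facet normal -0.788 0.501 -0.358
  outer loop
   vertex 0.5 2.2 2.9
   vertex 0.4 0.4 0.6
   vertex 0.2 2.3 3.7
  endloop
 endfacet
 facet normal -0.785 0.504 -0.360
  outer loop
   vertex 0.5 2.2 2.9
   vertex 2.6 5.4 2.8
   vertex 0.4 0.4 0.6
  endloop
 endfacet
 facet normal 0.567 -0.630 0.530
  outer loop
   vertex 2.3 1.3 5.2
   vertex 4.4 0.5 2.0
   vertex 3.5 2.8 5.7
  endloop
 endfacet
 facet normal -0.050 -0.976 0.211
  outer loop
   vertex 2.3 1.3 5.2
   vertex 0.4 0.4 0.6
   vertex 4.4 0.5 2.0
  endloop
 endfacet
 facet normal -0.529 0.144 0.836
  outer loop
   vertex 2.3 1.3 5.2
   vertex 3.5 2.8 5.7
   vertex 0.2 2.3 3.7
  endloop
 endfacet
 facet normal -0.607 -0.695 0.387
  outer loop
   vertex 2.3 1.3 5.2
   vertex 0.2 2.3 3.7
   vertex 0.4 0.4 0.6
  endloop
 endfacet
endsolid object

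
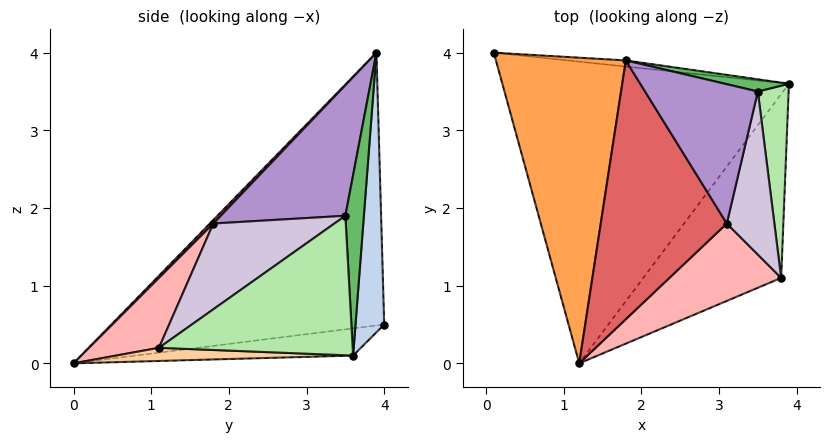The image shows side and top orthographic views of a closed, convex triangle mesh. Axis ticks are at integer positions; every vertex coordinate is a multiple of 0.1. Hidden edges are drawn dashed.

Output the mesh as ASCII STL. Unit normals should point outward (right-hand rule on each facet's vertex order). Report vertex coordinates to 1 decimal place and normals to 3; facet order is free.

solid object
 facet normal -0.094 0.098 -0.991
  outer loop
   vertex 1.2 0.0 0.0
   vertex 0.1 4.0 0.5
   vertex 3.9 3.6 0.1
  endloop
 endfacet
 facet normal 0.102 0.995 -0.021
  outer loop
   vertex 1.8 3.9 4.0
   vertex 3.9 3.6 0.1
   vertex 0.1 4.0 0.5
  endloop
 endfacet
 facet normal -0.864 -0.289 0.412
  outer loop
   vertex 1.8 3.9 4.0
   vertex 0.1 4.0 0.5
   vertex 1.2 0.0 0.0
  endloop
 endfacet
 facet normal 0.095 -0.044 -0.995
  outer loop
   vertex 3.8 1.1 0.2
   vertex 1.2 0.0 0.0
   vertex 3.9 3.6 0.1
  endloop
 endfacet
 facet normal 0.383 0.914 0.136
  outer loop
   vertex 3.5 3.5 1.9
   vertex 3.9 3.6 0.1
   vertex 1.8 3.9 4.0
  endloop
 endfacet
 facet normal 0.976 -0.030 0.215
  outer loop
   vertex 3.5 3.5 1.9
   vertex 3.8 1.1 0.2
   vertex 3.9 3.6 0.1
  endloop
 endfacet
 facet normal 0.020 -0.717 0.696
  outer loop
   vertex 3.1 1.8 1.8
   vertex 1.8 3.9 4.0
   vertex 1.2 0.0 0.0
  endloop
 endfacet
 facet normal 0.307 -0.815 0.491
  outer loop
   vertex 3.1 1.8 1.8
   vertex 1.2 0.0 0.0
   vertex 3.8 1.1 0.2
  endloop
 endfacet
 facet normal 0.740 -0.212 0.639
  outer loop
   vertex 3.1 1.8 1.8
   vertex 3.5 3.5 1.9
   vertex 1.8 3.9 4.0
  endloop
 endfacet
 facet normal 0.851 -0.228 0.472
  outer loop
   vertex 3.1 1.8 1.8
   vertex 3.8 1.1 0.2
   vertex 3.5 3.5 1.9
  endloop
 endfacet
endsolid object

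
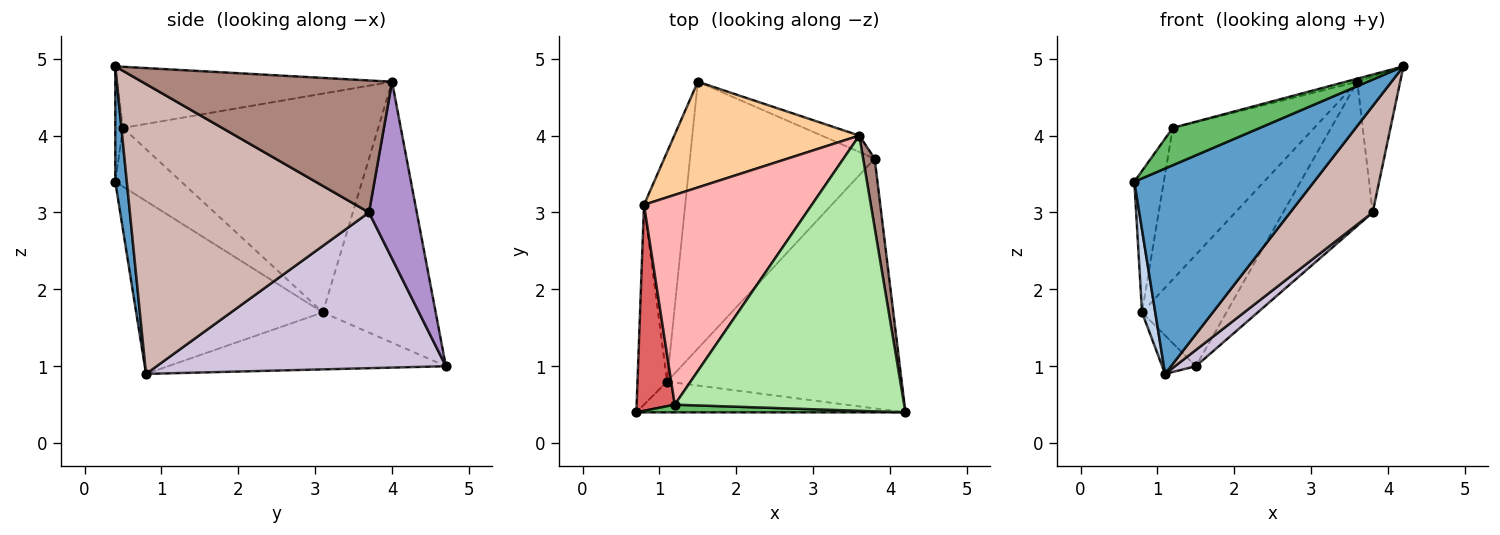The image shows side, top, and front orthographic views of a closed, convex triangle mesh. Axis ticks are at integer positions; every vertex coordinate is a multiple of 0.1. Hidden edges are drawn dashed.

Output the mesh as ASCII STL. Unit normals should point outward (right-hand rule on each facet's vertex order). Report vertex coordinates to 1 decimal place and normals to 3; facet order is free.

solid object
 facet normal 0.063 -0.987 -0.148
  outer loop
   vertex 1.1 0.8 0.9
   vertex 4.2 0.4 4.9
   vertex 0.7 0.4 3.4
  endloop
 endfacet
 facet normal -0.983 -0.070 -0.168
  outer loop
   vertex 0.8 3.1 1.7
   vertex 1.1 0.8 0.9
   vertex 0.7 0.4 3.4
  endloop
 endfacet
 facet normal -0.806 0.098 -0.583
  outer loop
   vertex 0.8 3.1 1.7
   vertex 1.5 4.7 1.0
   vertex 1.1 0.8 0.9
  endloop
 endfacet
 facet normal -0.696 0.521 0.494
  outer loop
   vertex 0.8 3.1 1.7
   vertex 3.6 4.0 4.7
   vertex 1.5 4.7 1.0
  endloop
 endfacet
 facet normal -0.086 -0.976 0.201
  outer loop
   vertex 1.2 0.5 4.1
   vertex 0.7 0.4 3.4
   vertex 4.2 0.4 4.9
  endloop
 endfacet
 facet normal -0.257 0.011 0.966
  outer loop
   vertex 1.2 0.5 4.1
   vertex 4.2 0.4 4.9
   vertex 3.6 4.0 4.7
  endloop
 endfacet
 facet normal -0.785 0.351 0.511
  outer loop
   vertex 1.2 0.5 4.1
   vertex 0.8 3.1 1.7
   vertex 0.7 0.4 3.4
  endloop
 endfacet
 facet normal -0.726 0.403 0.557
  outer loop
   vertex 1.2 0.5 4.1
   vertex 3.6 4.0 4.7
   vertex 0.8 3.1 1.7
  endloop
 endfacet
 facet normal 0.468 0.878 -0.100
  outer loop
   vertex 3.8 3.7 3.0
   vertex 1.5 4.7 1.0
   vertex 3.6 4.0 4.7
  endloop
 endfacet
 facet normal 0.644 -0.046 -0.764
  outer loop
   vertex 3.8 3.7 3.0
   vertex 1.1 0.8 0.9
   vertex 1.5 4.7 1.0
  endloop
 endfacet
 facet normal 0.982 0.168 0.086
  outer loop
   vertex 3.8 3.7 3.0
   vertex 3.6 4.0 4.7
   vertex 4.2 0.4 4.9
  endloop
 endfacet
 facet normal 0.751 -0.259 -0.608
  outer loop
   vertex 3.8 3.7 3.0
   vertex 4.2 0.4 4.9
   vertex 1.1 0.8 0.9
  endloop
 endfacet
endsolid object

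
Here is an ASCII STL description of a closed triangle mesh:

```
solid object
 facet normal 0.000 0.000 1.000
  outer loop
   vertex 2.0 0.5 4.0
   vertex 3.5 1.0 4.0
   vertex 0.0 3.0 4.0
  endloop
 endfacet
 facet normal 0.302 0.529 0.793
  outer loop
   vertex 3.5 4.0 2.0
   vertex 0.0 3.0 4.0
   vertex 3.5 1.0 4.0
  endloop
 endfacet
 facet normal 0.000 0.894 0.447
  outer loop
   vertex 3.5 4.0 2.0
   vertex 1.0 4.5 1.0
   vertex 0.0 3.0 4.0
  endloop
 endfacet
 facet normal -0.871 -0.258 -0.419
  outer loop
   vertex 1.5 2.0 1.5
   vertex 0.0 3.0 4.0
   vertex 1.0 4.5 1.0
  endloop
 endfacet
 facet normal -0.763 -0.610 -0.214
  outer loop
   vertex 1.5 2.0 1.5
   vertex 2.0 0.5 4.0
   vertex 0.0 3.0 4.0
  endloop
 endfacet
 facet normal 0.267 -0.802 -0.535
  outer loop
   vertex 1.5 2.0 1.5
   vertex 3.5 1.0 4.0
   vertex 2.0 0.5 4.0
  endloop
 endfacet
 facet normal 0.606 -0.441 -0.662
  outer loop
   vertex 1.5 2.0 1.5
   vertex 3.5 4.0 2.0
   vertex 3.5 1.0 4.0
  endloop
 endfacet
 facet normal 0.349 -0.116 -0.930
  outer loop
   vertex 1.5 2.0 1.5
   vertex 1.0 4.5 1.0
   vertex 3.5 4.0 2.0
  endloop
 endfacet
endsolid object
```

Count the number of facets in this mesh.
8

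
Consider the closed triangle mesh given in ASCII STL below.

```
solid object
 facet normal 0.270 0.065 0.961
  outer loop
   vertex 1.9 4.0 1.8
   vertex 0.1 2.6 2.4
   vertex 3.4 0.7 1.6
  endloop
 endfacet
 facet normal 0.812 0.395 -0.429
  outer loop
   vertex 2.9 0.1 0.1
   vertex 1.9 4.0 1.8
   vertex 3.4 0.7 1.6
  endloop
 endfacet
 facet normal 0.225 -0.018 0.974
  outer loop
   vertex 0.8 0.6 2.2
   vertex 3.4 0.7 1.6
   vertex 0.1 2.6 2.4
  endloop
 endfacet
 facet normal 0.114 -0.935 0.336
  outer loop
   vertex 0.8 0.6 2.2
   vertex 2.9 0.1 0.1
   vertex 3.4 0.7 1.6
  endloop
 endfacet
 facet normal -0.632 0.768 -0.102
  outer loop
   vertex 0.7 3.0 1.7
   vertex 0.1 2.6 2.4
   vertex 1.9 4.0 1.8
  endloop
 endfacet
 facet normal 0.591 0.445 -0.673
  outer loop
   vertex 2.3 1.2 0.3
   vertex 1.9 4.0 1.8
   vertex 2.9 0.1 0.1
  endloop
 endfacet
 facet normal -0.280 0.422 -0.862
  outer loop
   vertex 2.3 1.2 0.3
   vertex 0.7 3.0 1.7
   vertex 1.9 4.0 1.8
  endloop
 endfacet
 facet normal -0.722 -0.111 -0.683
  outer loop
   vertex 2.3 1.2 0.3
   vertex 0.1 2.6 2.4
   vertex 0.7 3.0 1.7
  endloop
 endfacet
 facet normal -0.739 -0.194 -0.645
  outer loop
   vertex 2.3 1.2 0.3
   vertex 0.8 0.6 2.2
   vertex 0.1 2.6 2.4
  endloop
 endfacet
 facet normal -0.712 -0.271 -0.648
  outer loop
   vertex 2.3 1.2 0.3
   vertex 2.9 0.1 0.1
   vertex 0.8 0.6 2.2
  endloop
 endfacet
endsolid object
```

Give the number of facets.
10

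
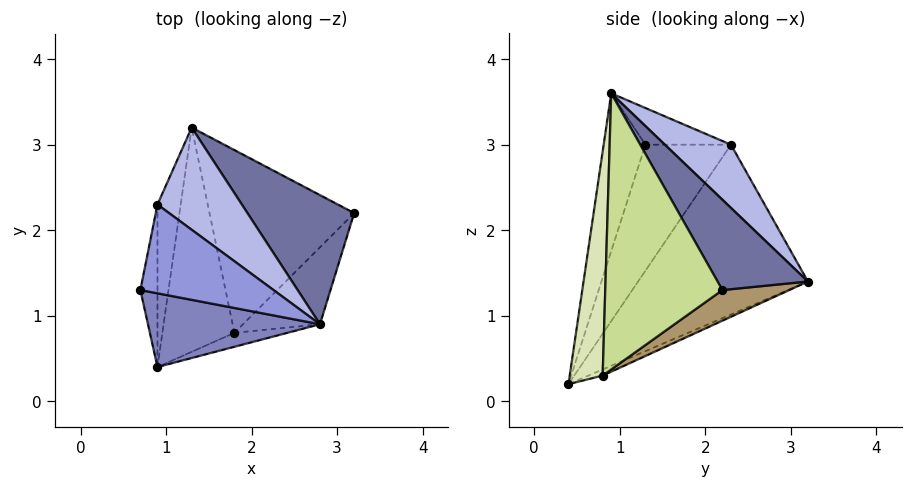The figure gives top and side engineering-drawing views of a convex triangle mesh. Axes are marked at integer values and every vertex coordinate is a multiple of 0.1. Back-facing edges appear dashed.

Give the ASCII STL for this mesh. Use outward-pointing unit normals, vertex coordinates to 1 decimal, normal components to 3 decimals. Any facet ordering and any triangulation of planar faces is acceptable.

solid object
 facet normal 0.424 0.755 0.500
  outer loop
   vertex 2.8 0.9 3.6
   vertex 3.2 2.2 1.3
   vertex 1.3 3.2 1.4
  endloop
 endfacet
 facet normal -0.256 -0.925 0.279
  outer loop
   vertex 2.8 0.9 3.6
   vertex 0.7 1.3 3.0
   vertex 0.9 0.4 0.2
  endloop
 endfacet
 facet normal -0.265 0.053 0.963
  outer loop
   vertex 0.9 2.3 3.0
   vertex 0.7 1.3 3.0
   vertex 2.8 0.9 3.6
  endloop
 endfacet
 facet normal 0.392 0.756 0.524
  outer loop
   vertex 0.9 2.3 3.0
   vertex 2.8 0.9 3.6
   vertex 1.3 3.2 1.4
  endloop
 endfacet
 facet normal -0.972 0.194 -0.132
  outer loop
   vertex 0.9 2.3 3.0
   vertex 0.9 0.4 0.2
   vertex 0.7 1.3 3.0
  endloop
 endfacet
 facet normal -0.972 0.196 -0.133
  outer loop
   vertex 0.9 2.3 3.0
   vertex 1.3 3.2 1.4
   vertex 0.9 0.4 0.2
  endloop
 endfacet
 facet normal 0.763 -0.611 -0.213
  outer loop
   vertex 1.8 0.8 0.3
   vertex 3.2 2.2 1.3
   vertex 2.8 0.9 3.6
  endloop
 endfacet
 facet normal 0.413 -0.905 -0.098
  outer loop
   vertex 1.8 0.8 0.3
   vertex 2.8 0.9 3.6
   vertex 0.9 0.4 0.2
  endloop
 endfacet
 facet normal 0.186 0.441 -0.878
  outer loop
   vertex 1.8 0.8 0.3
   vertex 1.3 3.2 1.4
   vertex 3.2 2.2 1.3
  endloop
 endfacet
 facet normal -0.077 0.402 -0.912
  outer loop
   vertex 1.8 0.8 0.3
   vertex 0.9 0.4 0.2
   vertex 1.3 3.2 1.4
  endloop
 endfacet
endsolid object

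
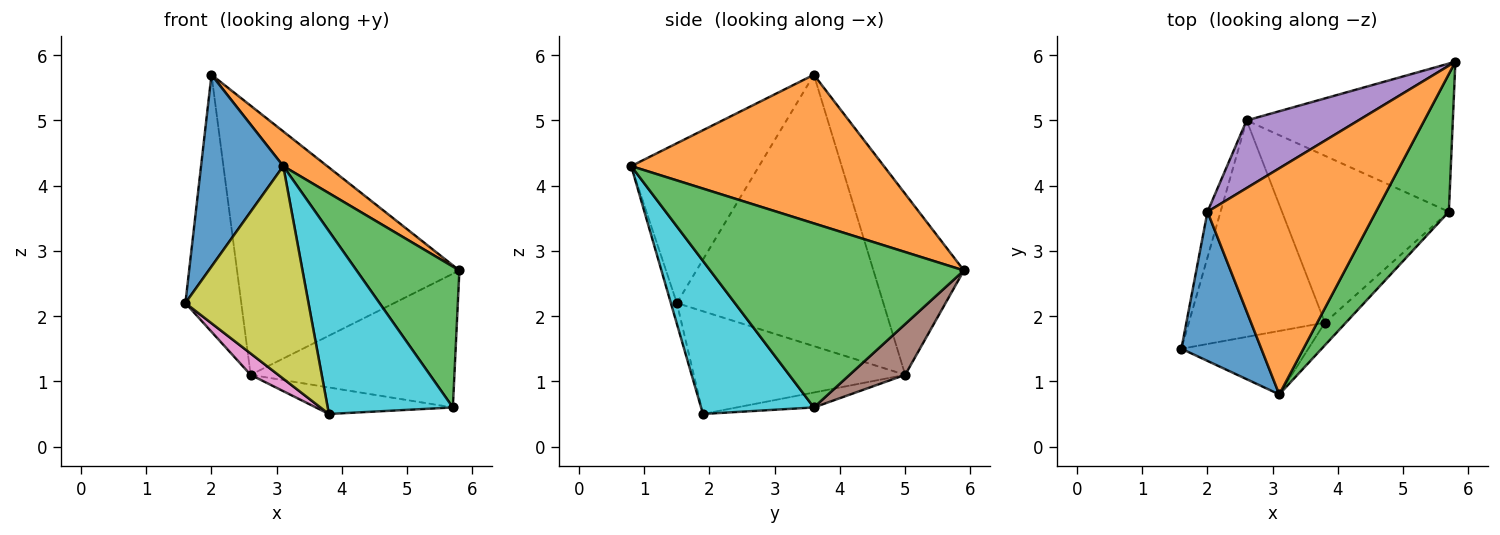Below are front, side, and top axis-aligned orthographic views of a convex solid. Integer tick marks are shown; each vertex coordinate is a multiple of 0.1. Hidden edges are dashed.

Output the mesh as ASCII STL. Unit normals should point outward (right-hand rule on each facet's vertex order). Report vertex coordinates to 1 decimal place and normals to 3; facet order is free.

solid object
 facet normal -0.775 -0.498 0.388
  outer loop
   vertex 2.0 3.6 5.7
   vertex 1.6 1.5 2.2
   vertex 3.1 0.8 4.3
  endloop
 endfacet
 facet normal 0.657 -0.114 0.745
  outer loop
   vertex 2.0 3.6 5.7
   vertex 3.1 0.8 4.3
   vertex 5.8 5.9 2.7
  endloop
 endfacet
 facet normal 0.870 -0.352 0.345
  outer loop
   vertex 5.7 3.6 0.6
   vertex 5.8 5.9 2.7
   vertex 3.1 0.8 4.3
  endloop
 endfacet
 facet normal -0.964 0.261 -0.046
  outer loop
   vertex 2.6 5.0 1.1
   vertex 1.6 1.5 2.2
   vertex 2.0 3.6 5.7
  endloop
 endfacet
 facet normal -0.367 0.902 0.227
  outer loop
   vertex 2.6 5.0 1.1
   vertex 2.0 3.6 5.7
   vertex 5.8 5.9 2.7
  endloop
 endfacet
 facet normal 0.180 0.659 -0.730
  outer loop
   vertex 2.6 5.0 1.1
   vertex 5.8 5.9 2.7
   vertex 5.7 3.6 0.6
  endloop
 endfacet
 facet normal -0.601 -0.078 -0.796
  outer loop
   vertex 3.8 1.9 0.5
   vertex 1.6 1.5 2.2
   vertex 2.6 5.0 1.1
  endloop
 endfacet
 facet normal -0.088 0.156 -0.984
  outer loop
   vertex 3.8 1.9 0.5
   vertex 2.6 5.0 1.1
   vertex 5.7 3.6 0.6
  endloop
 endfacet
 facet normal -0.047 -0.957 -0.286
  outer loop
   vertex 3.8 1.9 0.5
   vertex 3.1 0.8 4.3
   vertex 1.6 1.5 2.2
  endloop
 endfacet
 facet normal 0.667 -0.740 -0.091
  outer loop
   vertex 3.8 1.9 0.5
   vertex 5.7 3.6 0.6
   vertex 3.1 0.8 4.3
  endloop
 endfacet
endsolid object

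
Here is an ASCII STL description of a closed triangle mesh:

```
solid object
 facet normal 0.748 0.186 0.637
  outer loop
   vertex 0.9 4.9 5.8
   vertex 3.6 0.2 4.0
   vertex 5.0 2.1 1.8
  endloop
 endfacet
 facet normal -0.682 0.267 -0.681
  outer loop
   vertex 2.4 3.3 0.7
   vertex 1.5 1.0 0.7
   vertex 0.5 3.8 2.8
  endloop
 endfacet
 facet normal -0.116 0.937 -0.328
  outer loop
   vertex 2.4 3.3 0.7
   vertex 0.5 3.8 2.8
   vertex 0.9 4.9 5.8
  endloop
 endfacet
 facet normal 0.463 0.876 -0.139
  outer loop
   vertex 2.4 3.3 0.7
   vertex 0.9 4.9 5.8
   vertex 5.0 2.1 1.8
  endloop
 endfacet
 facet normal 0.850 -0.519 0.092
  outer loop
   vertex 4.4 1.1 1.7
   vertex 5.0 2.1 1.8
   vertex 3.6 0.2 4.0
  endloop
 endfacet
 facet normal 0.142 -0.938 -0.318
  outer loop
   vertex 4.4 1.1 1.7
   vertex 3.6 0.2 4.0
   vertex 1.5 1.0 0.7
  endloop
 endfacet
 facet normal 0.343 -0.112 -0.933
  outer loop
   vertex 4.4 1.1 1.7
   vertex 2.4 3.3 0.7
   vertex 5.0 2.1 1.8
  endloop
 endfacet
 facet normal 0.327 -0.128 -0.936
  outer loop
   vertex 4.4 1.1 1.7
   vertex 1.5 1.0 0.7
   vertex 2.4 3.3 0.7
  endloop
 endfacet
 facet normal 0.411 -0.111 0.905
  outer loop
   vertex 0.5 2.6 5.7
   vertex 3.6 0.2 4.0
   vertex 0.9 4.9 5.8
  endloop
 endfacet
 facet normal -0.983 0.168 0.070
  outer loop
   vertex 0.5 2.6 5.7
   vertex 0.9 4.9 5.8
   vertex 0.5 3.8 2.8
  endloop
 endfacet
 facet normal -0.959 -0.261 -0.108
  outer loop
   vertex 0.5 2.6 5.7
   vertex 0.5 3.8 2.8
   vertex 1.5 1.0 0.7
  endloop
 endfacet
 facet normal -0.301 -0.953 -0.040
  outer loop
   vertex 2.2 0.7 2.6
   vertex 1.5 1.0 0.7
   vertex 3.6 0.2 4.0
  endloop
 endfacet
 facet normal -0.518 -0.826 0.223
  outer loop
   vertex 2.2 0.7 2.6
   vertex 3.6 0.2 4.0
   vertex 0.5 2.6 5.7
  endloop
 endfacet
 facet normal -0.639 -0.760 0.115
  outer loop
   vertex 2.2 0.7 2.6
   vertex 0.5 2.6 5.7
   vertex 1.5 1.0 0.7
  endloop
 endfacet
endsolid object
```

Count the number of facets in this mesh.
14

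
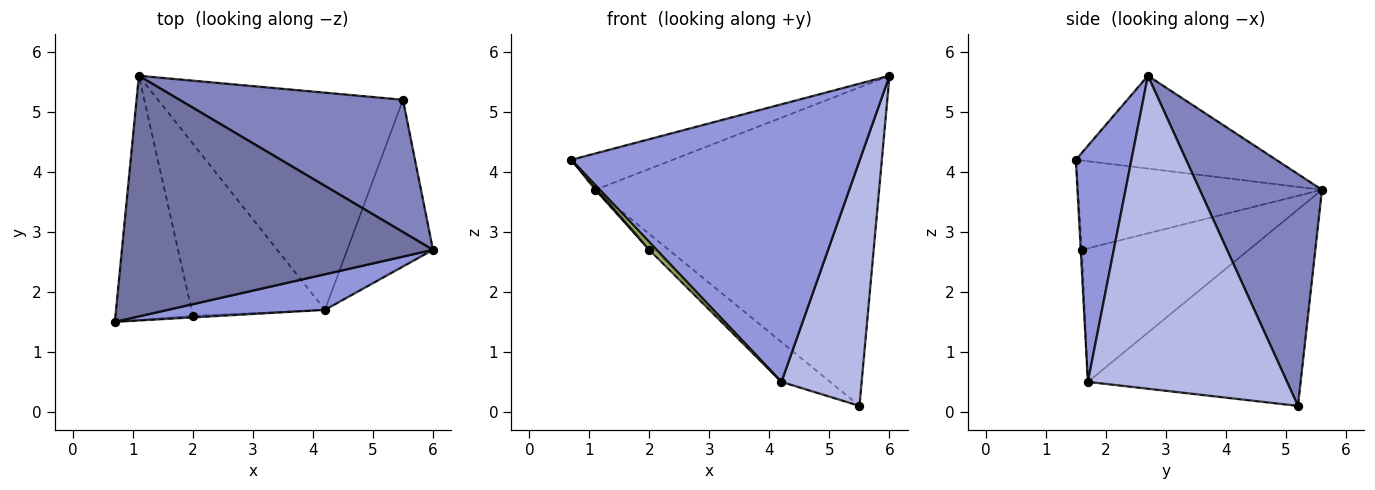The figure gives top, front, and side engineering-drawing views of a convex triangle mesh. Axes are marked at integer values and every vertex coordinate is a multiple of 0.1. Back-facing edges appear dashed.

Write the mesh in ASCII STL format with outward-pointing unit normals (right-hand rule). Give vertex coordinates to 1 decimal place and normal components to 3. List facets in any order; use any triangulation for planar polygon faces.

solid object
 facet normal -0.283 0.143 0.948
  outer loop
   vertex 1.1 5.6 3.7
   vertex 0.7 1.5 4.2
   vertex 6.0 2.7 5.6
  endloop
 endfacet
 facet normal 0.370 0.858 0.356
  outer loop
   vertex 5.5 5.2 0.1
   vertex 1.1 5.6 3.7
   vertex 6.0 2.7 5.6
  endloop
 endfacet
 facet normal 0.188 -0.974 0.125
  outer loop
   vertex 4.2 1.7 0.5
   vertex 6.0 2.7 5.6
   vertex 0.7 1.5 4.2
  endloop
 endfacet
 facet normal 0.899 -0.362 -0.246
  outer loop
   vertex 4.2 1.7 0.5
   vertex 5.5 5.2 0.1
   vertex 6.0 2.7 5.6
  endloop
 endfacet
 facet normal -0.619 0.142 -0.772
  outer loop
   vertex 4.2 1.7 0.5
   vertex 1.1 5.6 3.7
   vertex 5.5 5.2 0.1
  endloop
 endfacet
 facet normal -0.755 -0.006 -0.655
  outer loop
   vertex 2.0 1.6 2.7
   vertex 0.7 1.5 4.2
   vertex 1.1 5.6 3.7
  endloop
 endfacet
 facet normal -0.154 -0.968 -0.198
  outer loop
   vertex 2.0 1.6 2.7
   vertex 4.2 1.7 0.5
   vertex 0.7 1.5 4.2
  endloop
 endfacet
 facet normal -0.707 0.017 -0.707
  outer loop
   vertex 2.0 1.6 2.7
   vertex 1.1 5.6 3.7
   vertex 4.2 1.7 0.5
  endloop
 endfacet
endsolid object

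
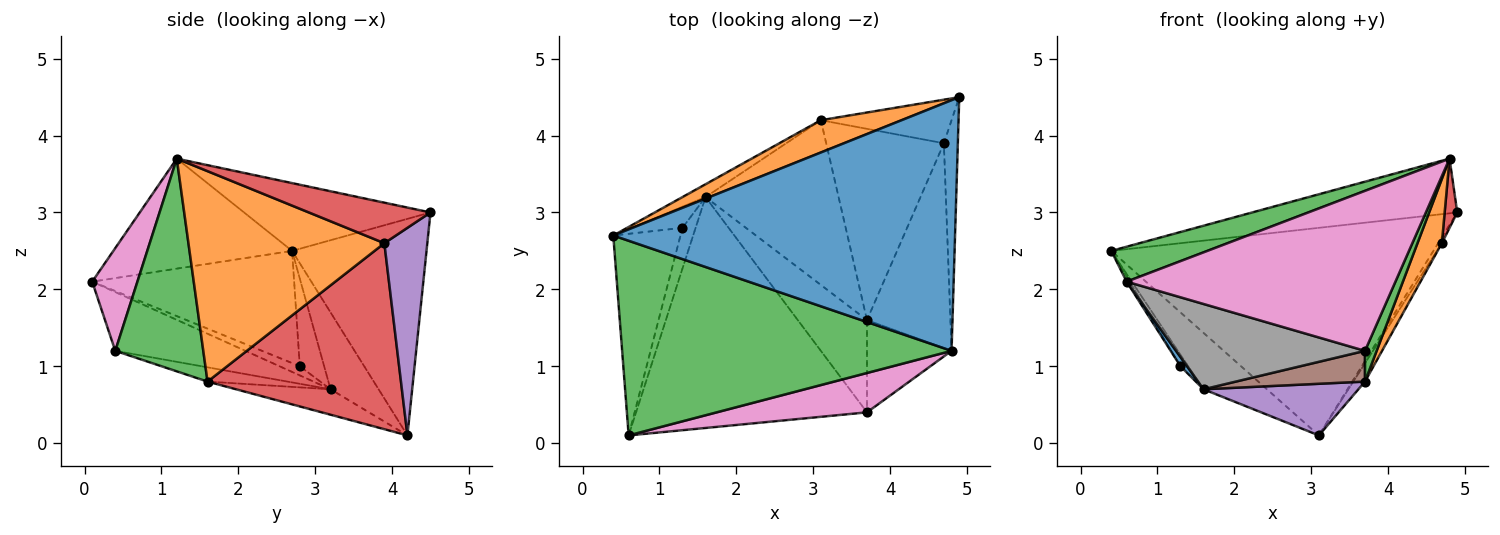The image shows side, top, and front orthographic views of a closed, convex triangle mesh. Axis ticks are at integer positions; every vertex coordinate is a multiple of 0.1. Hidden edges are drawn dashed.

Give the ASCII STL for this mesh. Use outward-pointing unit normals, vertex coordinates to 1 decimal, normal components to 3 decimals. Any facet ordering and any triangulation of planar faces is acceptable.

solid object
 facet normal -0.190 0.209 0.959
  outer loop
   vertex 4.8 1.2 3.7
   vertex 4.9 4.5 3.0
   vertex 0.4 2.7 2.5
  endloop
 endfacet
 facet normal -0.381 0.914 0.142
  outer loop
   vertex 3.1 4.2 0.1
   vertex 0.4 2.7 2.5
   vertex 4.9 4.5 3.0
  endloop
 endfacet
 facet normal -0.312 -0.168 0.935
  outer loop
   vertex 0.6 0.1 2.1
   vertex 4.8 1.2 3.7
   vertex 0.4 2.7 2.5
  endloop
 endfacet
 facet normal 0.941 -0.097 -0.324
  outer loop
   vertex 4.7 3.9 2.6
   vertex 4.9 4.5 3.0
   vertex 4.8 1.2 3.7
  endloop
 endfacet
 facet normal 0.844 0.073 -0.531
  outer loop
   vertex 4.7 3.9 2.6
   vertex 3.1 4.2 0.1
   vertex 4.9 4.5 3.0
  endloop
 endfacet
 facet normal -0.594 0.784 -0.178
  outer loop
   vertex 1.6 3.2 0.7
   vertex 0.4 2.7 2.5
   vertex 3.1 4.2 0.1
  endloop
 endfacet
 facet normal 0.161 -0.958 0.236
  outer loop
   vertex 3.7 0.4 1.2
   vertex 4.8 1.2 3.7
   vertex 0.6 0.1 2.1
  endloop
 endfacet
 facet normal -0.232 -0.337 -0.912
  outer loop
   vertex 3.7 0.4 1.2
   vertex 0.6 0.1 2.1
   vertex 1.6 3.2 0.7
  endloop
 endfacet
 facet normal -0.858 0.013 -0.514
  outer loop
   vertex 1.3 2.8 1.0
   vertex 0.6 0.1 2.1
   vertex 0.4 2.7 2.5
  endloop
 endfacet
 facet normal -0.835 0.264 -0.483
  outer loop
   vertex 1.3 2.8 1.0
   vertex 0.4 2.7 2.5
   vertex 1.6 3.2 0.7
  endloop
 endfacet
 facet normal -0.563 -0.183 -0.806
  outer loop
   vertex 1.3 2.8 1.0
   vertex 1.6 3.2 0.7
   vertex 0.6 0.1 2.1
  endloop
 endfacet
 facet normal 0.923 -0.115 -0.366
  outer loop
   vertex 3.7 1.6 0.8
   vertex 4.7 3.9 2.6
   vertex 4.8 1.2 3.7
  endloop
 endfacet
 facet normal 0.922 -0.122 -0.367
  outer loop
   vertex 3.7 1.6 0.8
   vertex 4.8 1.2 3.7
   vertex 3.7 0.4 1.2
  endloop
 endfacet
 facet normal 0.844 0.051 -0.534
  outer loop
   vertex 3.7 1.6 0.8
   vertex 3.1 4.2 0.1
   vertex 4.7 3.9 2.6
  endloop
 endfacet
 facet normal -0.179 -0.294 -0.939
  outer loop
   vertex 3.7 1.6 0.8
   vertex 1.6 3.2 0.7
   vertex 3.1 4.2 0.1
  endloop
 endfacet
 facet normal -0.192 -0.310 -0.931
  outer loop
   vertex 3.7 1.6 0.8
   vertex 3.7 0.4 1.2
   vertex 1.6 3.2 0.7
  endloop
 endfacet
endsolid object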